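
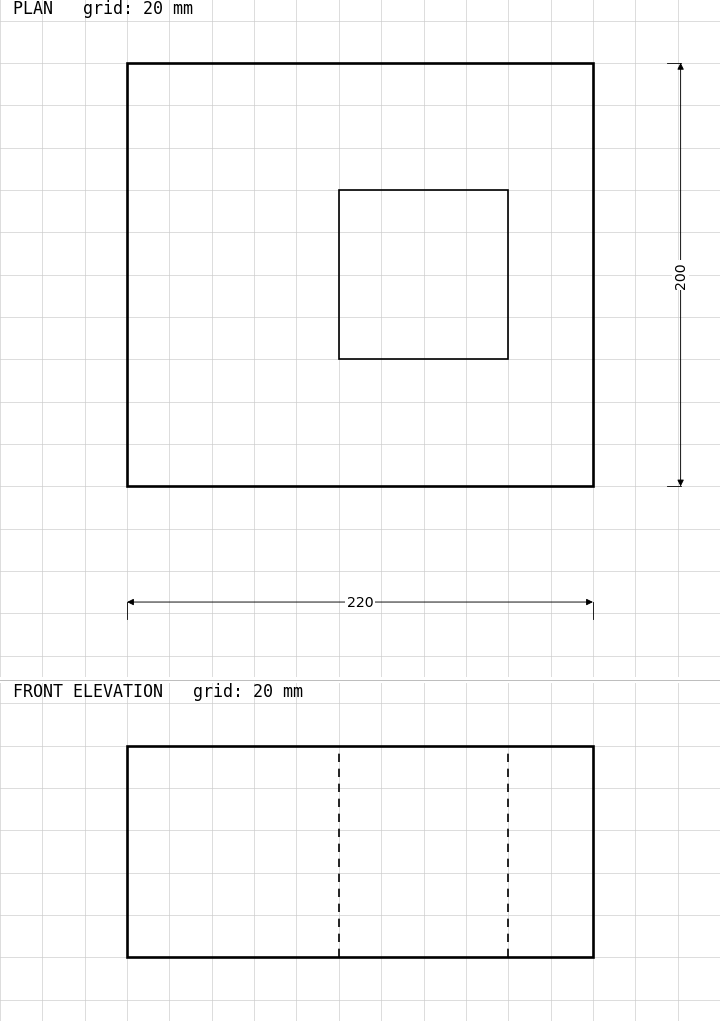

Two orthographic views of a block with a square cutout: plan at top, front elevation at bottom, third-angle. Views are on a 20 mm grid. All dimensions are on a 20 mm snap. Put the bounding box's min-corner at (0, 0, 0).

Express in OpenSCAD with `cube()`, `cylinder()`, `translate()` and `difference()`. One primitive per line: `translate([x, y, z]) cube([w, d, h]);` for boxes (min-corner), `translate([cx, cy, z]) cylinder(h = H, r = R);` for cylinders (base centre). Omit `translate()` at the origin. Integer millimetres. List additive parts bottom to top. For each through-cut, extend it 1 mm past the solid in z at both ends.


difference() {
  cube([220, 200, 100]);
  translate([100, 60, -1]) cube([80, 80, 102]);
}


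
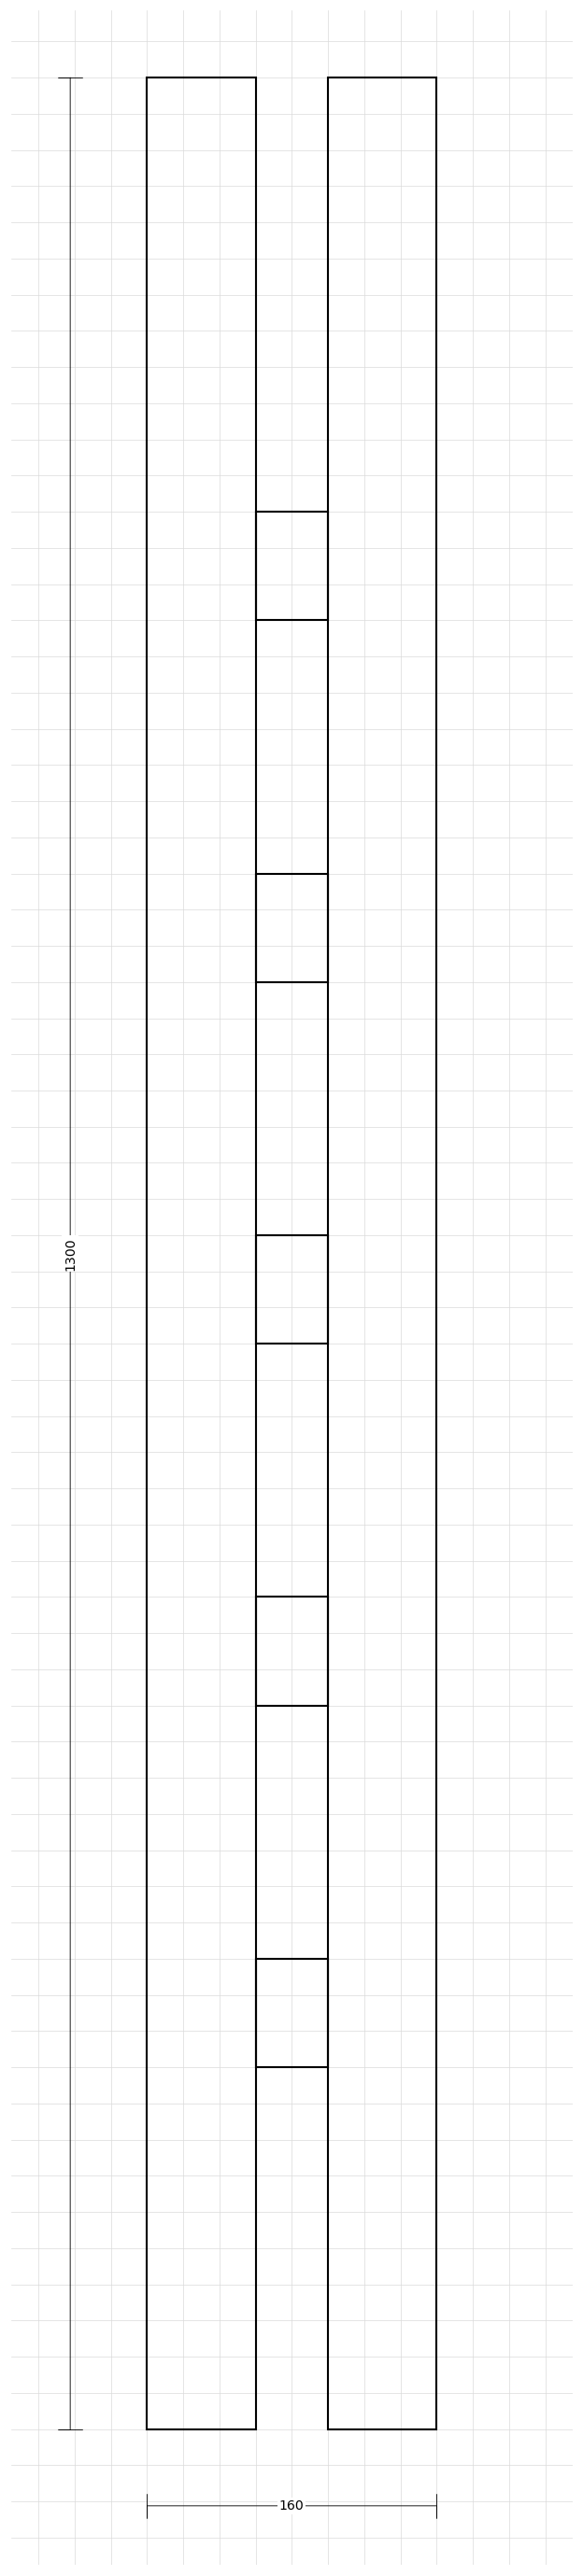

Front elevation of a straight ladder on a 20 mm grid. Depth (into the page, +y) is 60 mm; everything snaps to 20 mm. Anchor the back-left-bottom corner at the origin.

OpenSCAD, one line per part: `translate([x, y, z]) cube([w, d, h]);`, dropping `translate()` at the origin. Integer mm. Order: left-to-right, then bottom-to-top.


cube([60, 60, 1300]);
translate([60, 0, 200]) cube([40, 60, 60]);
translate([60, 0, 400]) cube([40, 60, 60]);
translate([60, 0, 600]) cube([40, 60, 60]);
translate([60, 0, 800]) cube([40, 60, 60]);
translate([60, 0, 1000]) cube([40, 60, 60]);
translate([100, 0, 0]) cube([60, 60, 1300]);


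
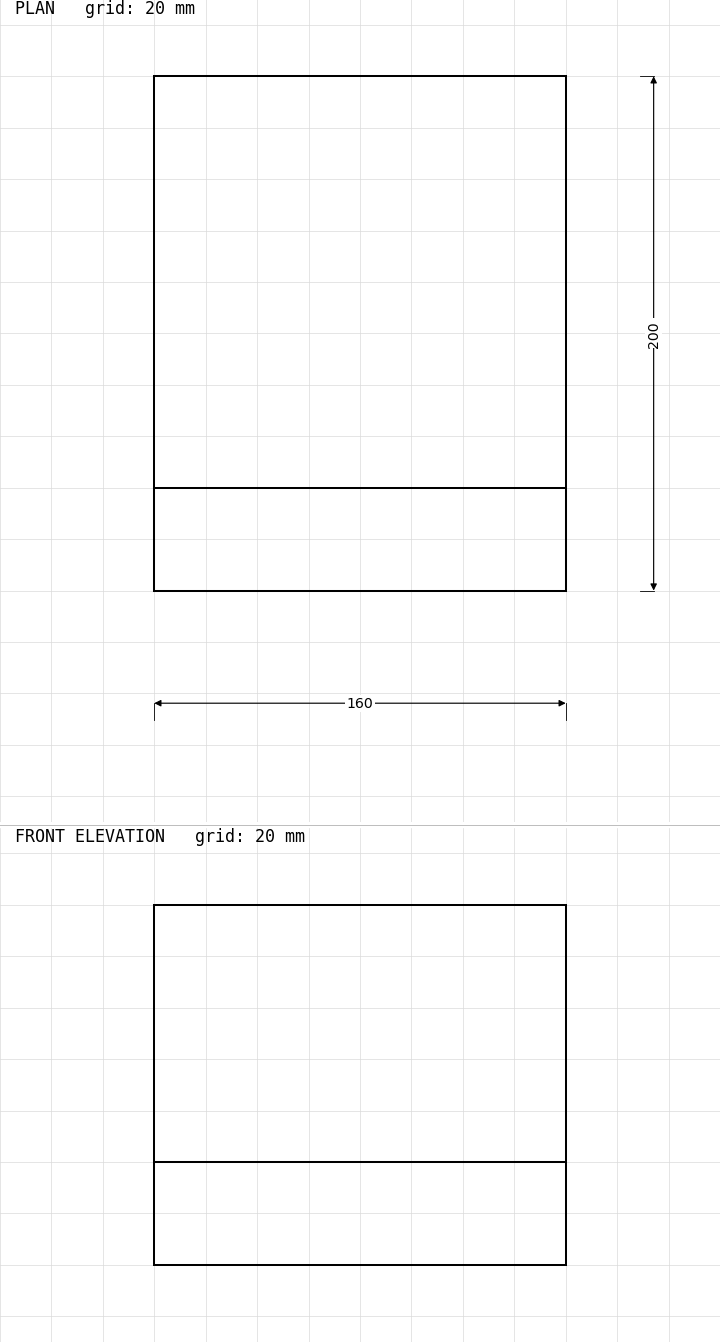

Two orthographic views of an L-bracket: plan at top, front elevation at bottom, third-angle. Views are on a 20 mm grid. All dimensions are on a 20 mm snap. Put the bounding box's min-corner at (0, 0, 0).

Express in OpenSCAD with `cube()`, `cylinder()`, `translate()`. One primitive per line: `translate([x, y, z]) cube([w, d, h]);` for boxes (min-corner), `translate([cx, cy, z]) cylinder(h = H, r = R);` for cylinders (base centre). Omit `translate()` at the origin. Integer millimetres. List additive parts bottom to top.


cube([160, 200, 40]);
translate([0, 0, 40]) cube([160, 40, 100]);


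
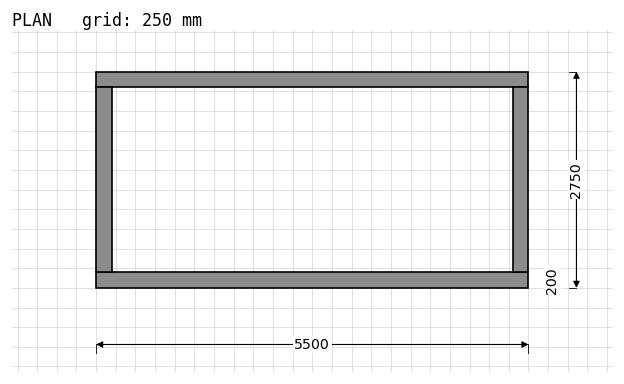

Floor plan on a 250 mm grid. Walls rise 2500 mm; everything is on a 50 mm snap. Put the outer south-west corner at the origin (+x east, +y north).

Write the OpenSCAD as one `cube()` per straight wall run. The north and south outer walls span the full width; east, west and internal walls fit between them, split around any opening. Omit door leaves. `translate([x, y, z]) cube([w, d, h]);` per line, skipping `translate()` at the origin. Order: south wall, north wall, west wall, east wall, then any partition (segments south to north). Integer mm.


cube([5500, 200, 2500]);
translate([0, 2550, 0]) cube([5500, 200, 2500]);
translate([0, 200, 0]) cube([200, 2350, 2500]);
translate([5300, 200, 0]) cube([200, 2350, 2500]);


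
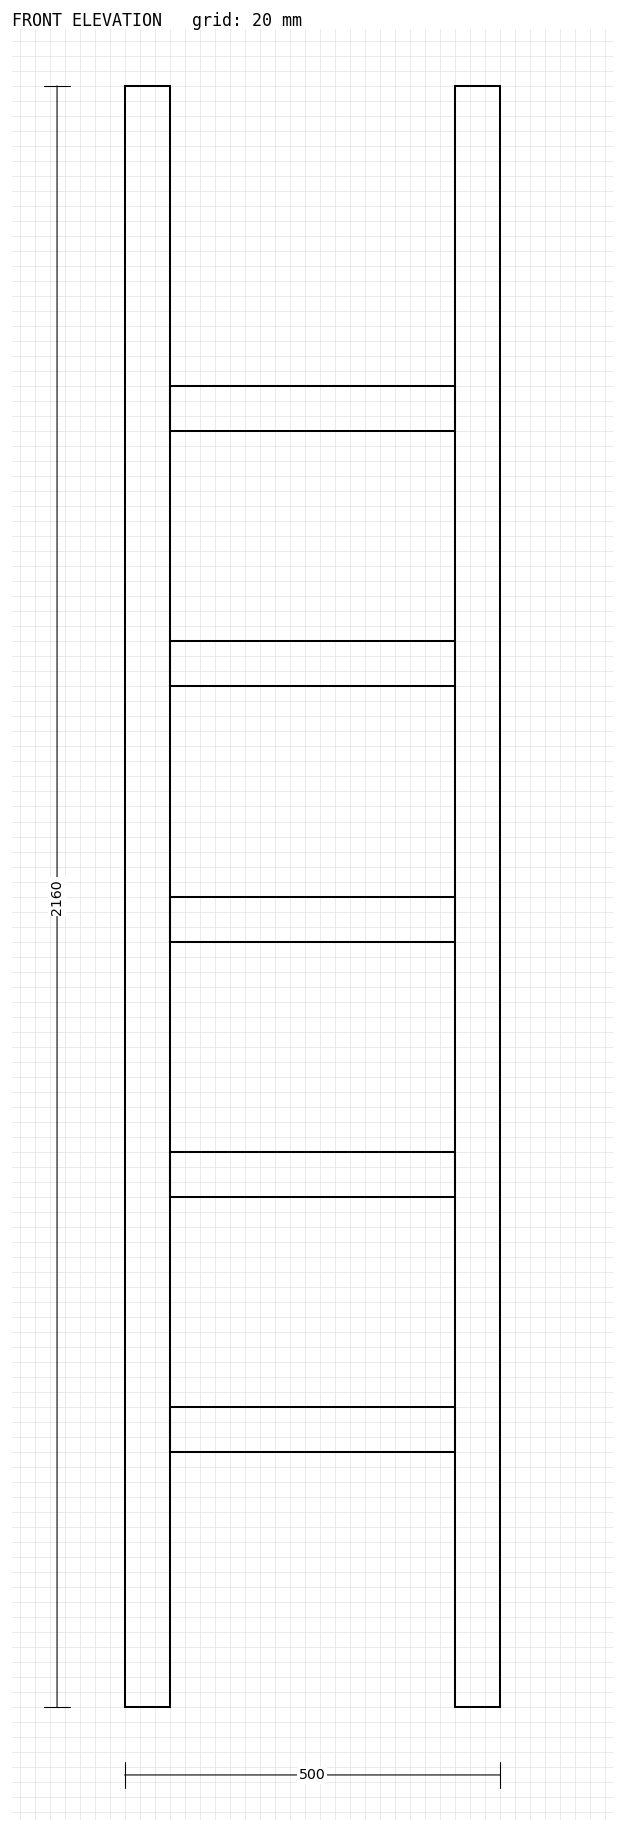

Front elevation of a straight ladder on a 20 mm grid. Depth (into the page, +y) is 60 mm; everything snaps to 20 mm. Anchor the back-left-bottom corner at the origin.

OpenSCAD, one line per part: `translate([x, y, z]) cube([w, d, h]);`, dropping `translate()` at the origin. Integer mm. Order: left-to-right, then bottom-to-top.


cube([60, 60, 2160]);
translate([60, 0, 340]) cube([380, 60, 60]);
translate([60, 0, 680]) cube([380, 60, 60]);
translate([60, 0, 1020]) cube([380, 60, 60]);
translate([60, 0, 1360]) cube([380, 60, 60]);
translate([60, 0, 1700]) cube([380, 60, 60]);
translate([440, 0, 0]) cube([60, 60, 2160]);


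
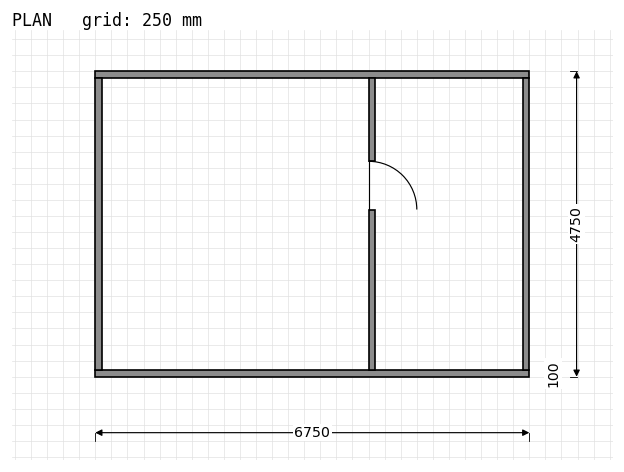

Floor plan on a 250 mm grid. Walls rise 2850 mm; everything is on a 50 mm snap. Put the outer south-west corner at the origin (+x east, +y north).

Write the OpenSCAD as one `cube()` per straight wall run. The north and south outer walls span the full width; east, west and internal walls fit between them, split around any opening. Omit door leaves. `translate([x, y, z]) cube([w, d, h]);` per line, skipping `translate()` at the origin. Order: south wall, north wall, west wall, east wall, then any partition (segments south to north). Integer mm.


cube([6750, 100, 2850]);
translate([0, 4650, 0]) cube([6750, 100, 2850]);
translate([0, 100, 0]) cube([100, 4550, 2850]);
translate([6650, 100, 0]) cube([100, 4550, 2850]);
translate([4250, 100, 0]) cube([100, 2500, 2850]);
translate([4250, 3350, 0]) cube([100, 1300, 2850]);


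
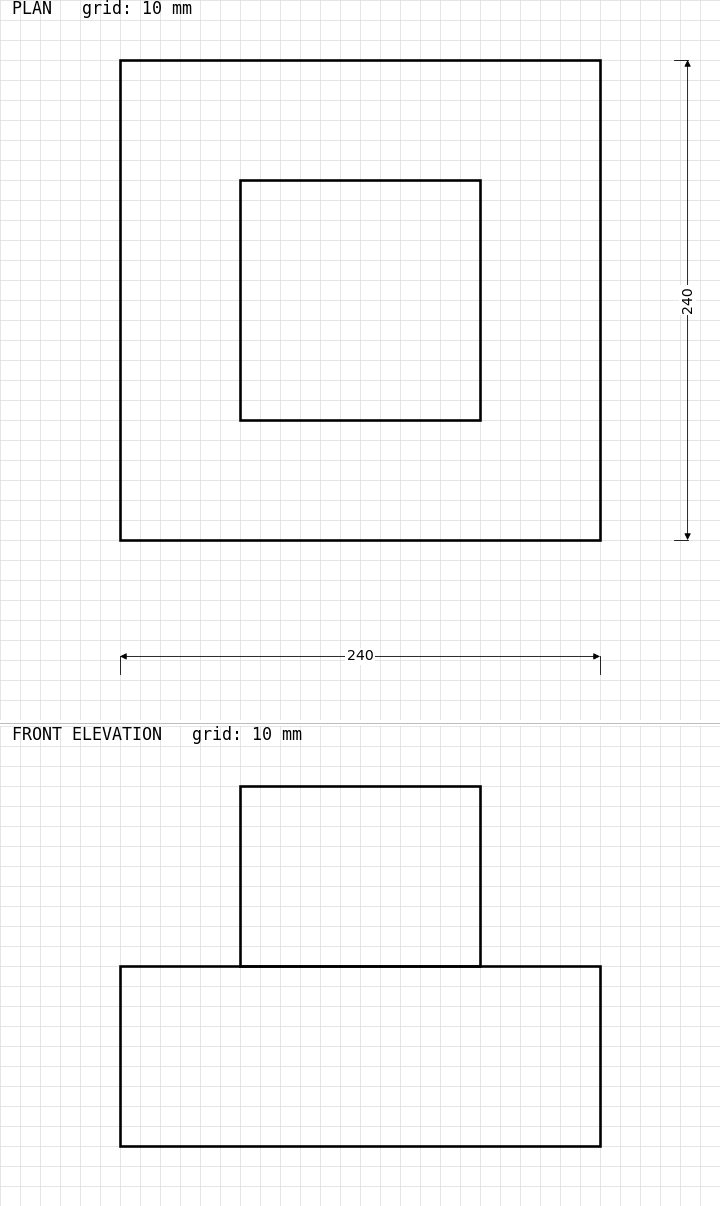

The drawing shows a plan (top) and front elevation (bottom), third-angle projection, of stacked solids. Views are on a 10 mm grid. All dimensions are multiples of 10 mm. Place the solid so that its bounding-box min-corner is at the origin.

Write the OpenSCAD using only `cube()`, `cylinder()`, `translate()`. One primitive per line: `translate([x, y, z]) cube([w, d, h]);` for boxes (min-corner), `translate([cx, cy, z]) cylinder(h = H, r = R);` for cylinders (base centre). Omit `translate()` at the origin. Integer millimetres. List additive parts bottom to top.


cube([240, 240, 90]);
translate([60, 60, 90]) cube([120, 120, 90]);


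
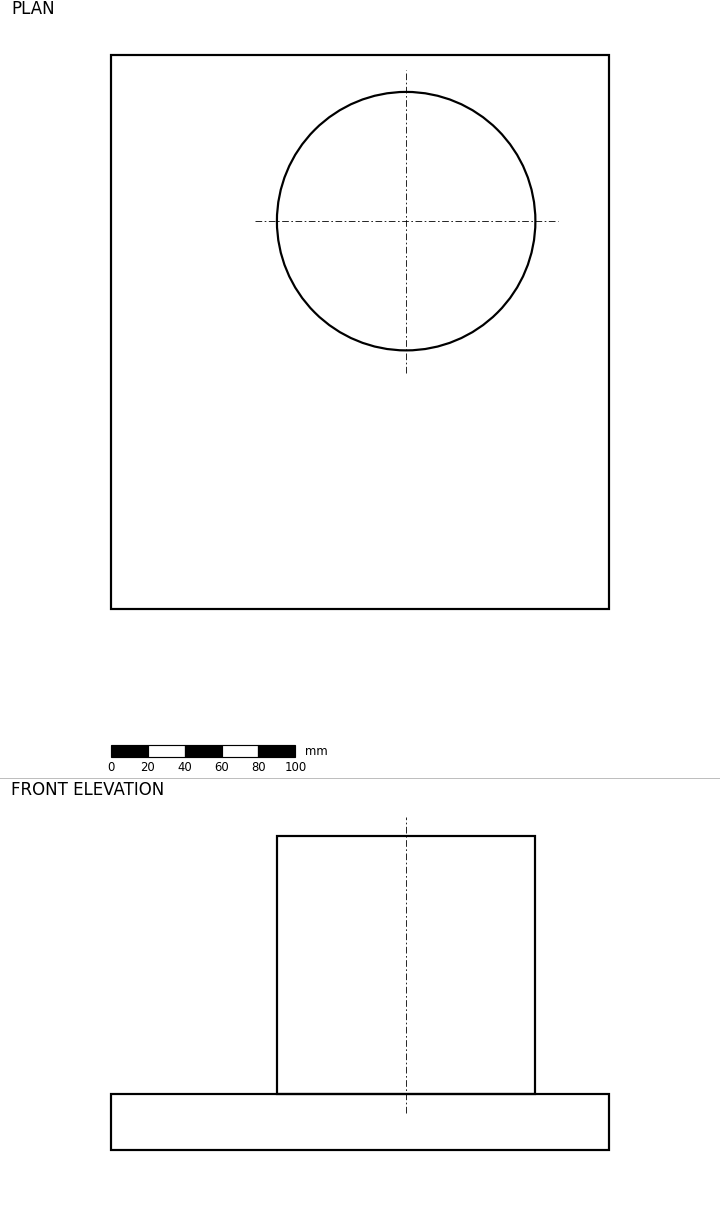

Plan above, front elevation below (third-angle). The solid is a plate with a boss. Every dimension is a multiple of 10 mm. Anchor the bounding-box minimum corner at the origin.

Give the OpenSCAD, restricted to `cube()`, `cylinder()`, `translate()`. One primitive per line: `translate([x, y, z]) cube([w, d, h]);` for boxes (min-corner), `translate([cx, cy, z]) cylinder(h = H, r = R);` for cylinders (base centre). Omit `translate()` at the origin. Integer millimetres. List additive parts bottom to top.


cube([270, 300, 30]);
translate([160, 210, 30]) cylinder(h = 140, r = 70);


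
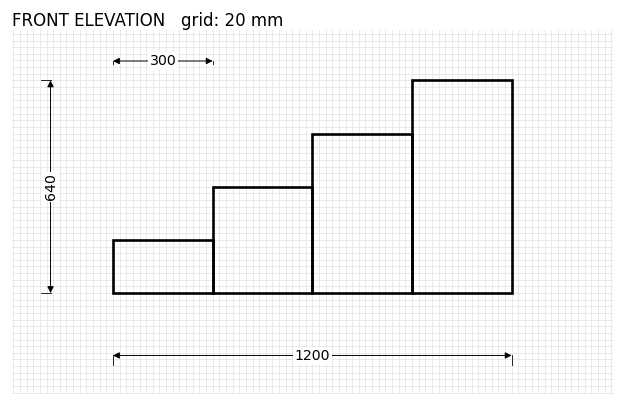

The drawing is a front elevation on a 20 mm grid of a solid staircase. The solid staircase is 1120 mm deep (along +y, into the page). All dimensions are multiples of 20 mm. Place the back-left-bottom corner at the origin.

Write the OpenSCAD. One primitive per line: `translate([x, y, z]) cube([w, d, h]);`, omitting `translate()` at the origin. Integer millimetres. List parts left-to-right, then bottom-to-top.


cube([300, 1120, 160]);
translate([300, 0, 0]) cube([300, 1120, 320]);
translate([600, 0, 0]) cube([300, 1120, 480]);
translate([900, 0, 0]) cube([300, 1120, 640]);


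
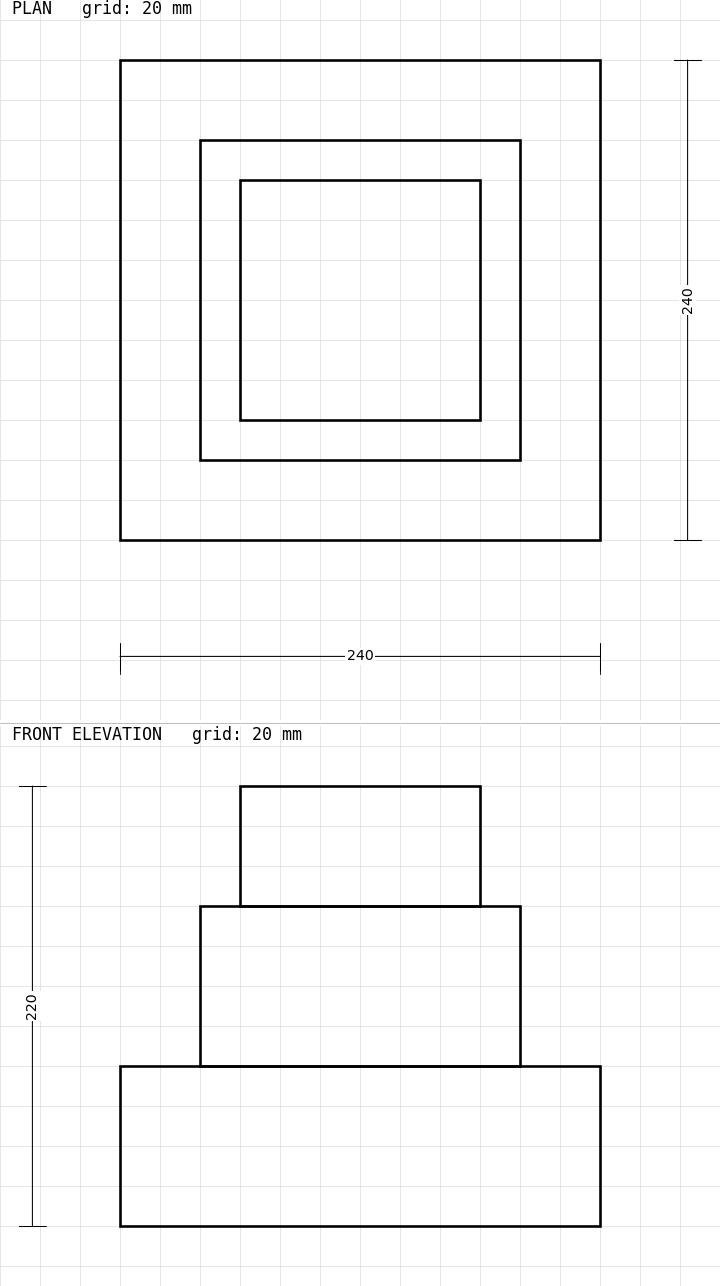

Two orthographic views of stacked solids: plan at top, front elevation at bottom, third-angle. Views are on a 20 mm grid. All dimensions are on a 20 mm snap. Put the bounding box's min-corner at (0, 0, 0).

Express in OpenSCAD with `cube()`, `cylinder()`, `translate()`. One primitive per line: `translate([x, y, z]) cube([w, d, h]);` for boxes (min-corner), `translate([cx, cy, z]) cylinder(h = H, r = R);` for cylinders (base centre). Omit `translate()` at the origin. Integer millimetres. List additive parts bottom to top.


cube([240, 240, 80]);
translate([40, 40, 80]) cube([160, 160, 80]);
translate([60, 60, 160]) cube([120, 120, 60]);


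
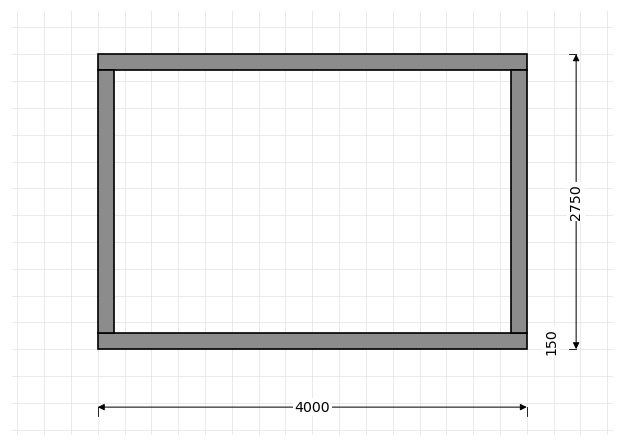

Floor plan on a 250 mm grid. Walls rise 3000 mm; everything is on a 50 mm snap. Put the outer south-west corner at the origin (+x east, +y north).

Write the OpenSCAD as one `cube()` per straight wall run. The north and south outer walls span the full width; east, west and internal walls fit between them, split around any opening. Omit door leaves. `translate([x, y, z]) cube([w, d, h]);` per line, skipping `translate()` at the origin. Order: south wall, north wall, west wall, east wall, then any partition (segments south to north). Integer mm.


cube([4000, 150, 3000]);
translate([0, 2600, 0]) cube([4000, 150, 3000]);
translate([0, 150, 0]) cube([150, 2450, 3000]);
translate([3850, 150, 0]) cube([150, 2450, 3000]);


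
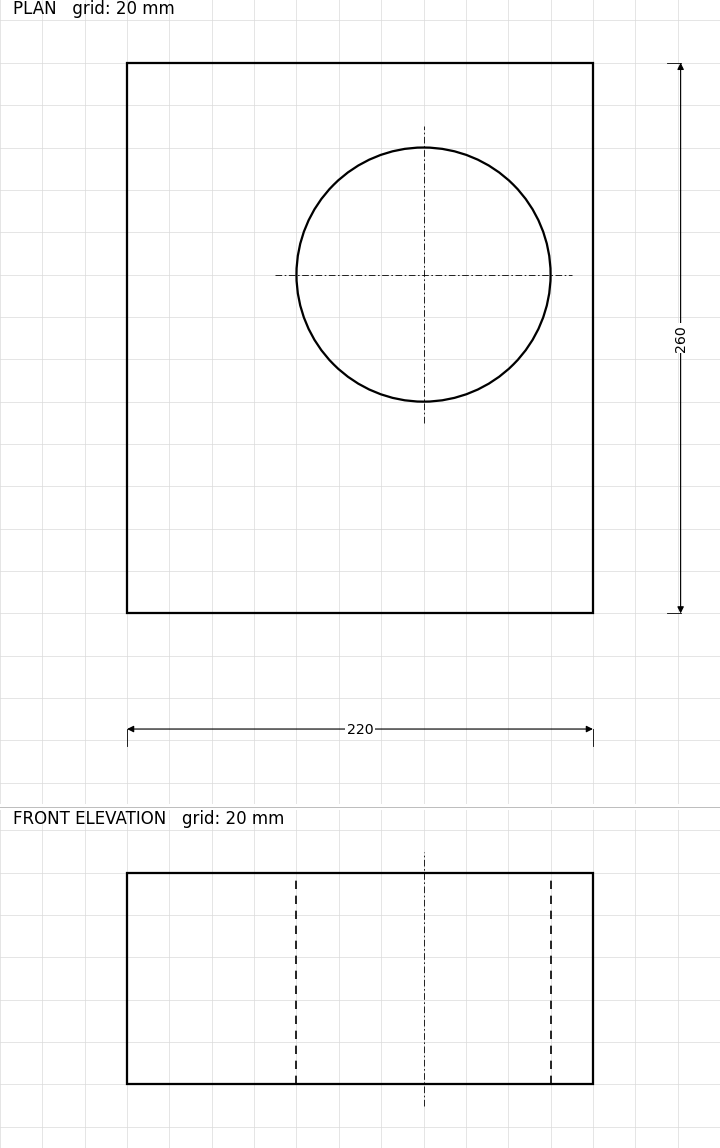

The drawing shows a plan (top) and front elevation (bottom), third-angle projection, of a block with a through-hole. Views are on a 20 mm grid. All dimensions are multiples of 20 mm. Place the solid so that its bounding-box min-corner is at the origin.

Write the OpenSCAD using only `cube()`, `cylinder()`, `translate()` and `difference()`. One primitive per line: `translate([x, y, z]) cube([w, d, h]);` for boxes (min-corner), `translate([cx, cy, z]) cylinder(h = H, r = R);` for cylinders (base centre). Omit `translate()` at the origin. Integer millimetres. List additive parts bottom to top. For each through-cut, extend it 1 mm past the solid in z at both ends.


difference() {
  cube([220, 260, 100]);
  translate([140, 160, -1]) cylinder(h = 102, r = 60);
}


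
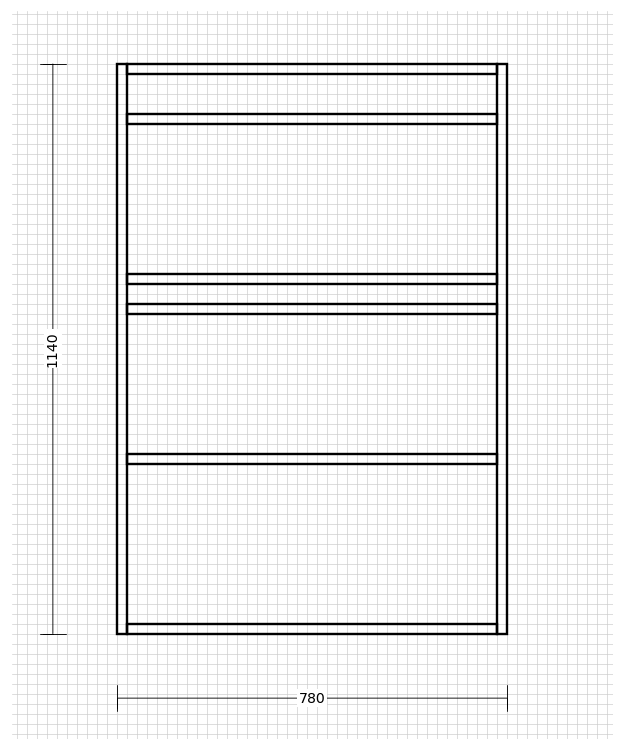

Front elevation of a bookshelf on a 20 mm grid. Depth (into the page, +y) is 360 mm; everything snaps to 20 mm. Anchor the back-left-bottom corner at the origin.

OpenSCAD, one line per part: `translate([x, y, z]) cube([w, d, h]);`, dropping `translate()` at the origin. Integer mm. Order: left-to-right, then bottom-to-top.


cube([20, 360, 1140]);
translate([20, 0, 0]) cube([740, 360, 20]);
translate([20, 0, 340]) cube([740, 360, 20]);
translate([20, 0, 640]) cube([740, 360, 20]);
translate([20, 0, 700]) cube([740, 360, 20]);
translate([20, 0, 1020]) cube([740, 360, 20]);
translate([20, 0, 1120]) cube([740, 360, 20]);
translate([760, 0, 0]) cube([20, 360, 1140]);


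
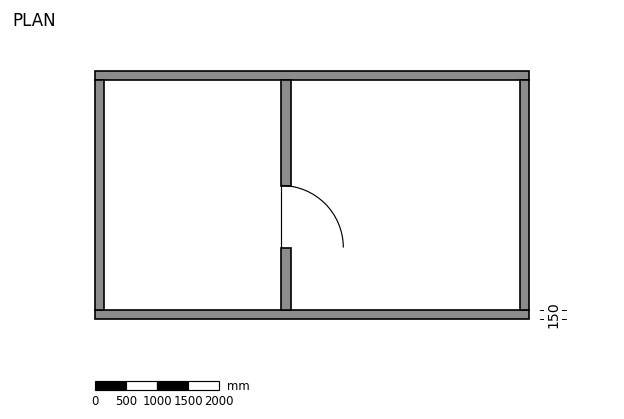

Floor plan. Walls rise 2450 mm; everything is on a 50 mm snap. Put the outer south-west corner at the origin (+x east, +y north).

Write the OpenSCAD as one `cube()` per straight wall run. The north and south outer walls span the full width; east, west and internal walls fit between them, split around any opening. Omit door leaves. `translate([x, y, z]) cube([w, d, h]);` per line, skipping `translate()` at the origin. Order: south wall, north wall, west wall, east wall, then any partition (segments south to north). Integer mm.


cube([7000, 150, 2450]);
translate([0, 3850, 0]) cube([7000, 150, 2450]);
translate([0, 150, 0]) cube([150, 3700, 2450]);
translate([6850, 150, 0]) cube([150, 3700, 2450]);
translate([3000, 150, 0]) cube([150, 1000, 2450]);
translate([3000, 2150, 0]) cube([150, 1700, 2450]);


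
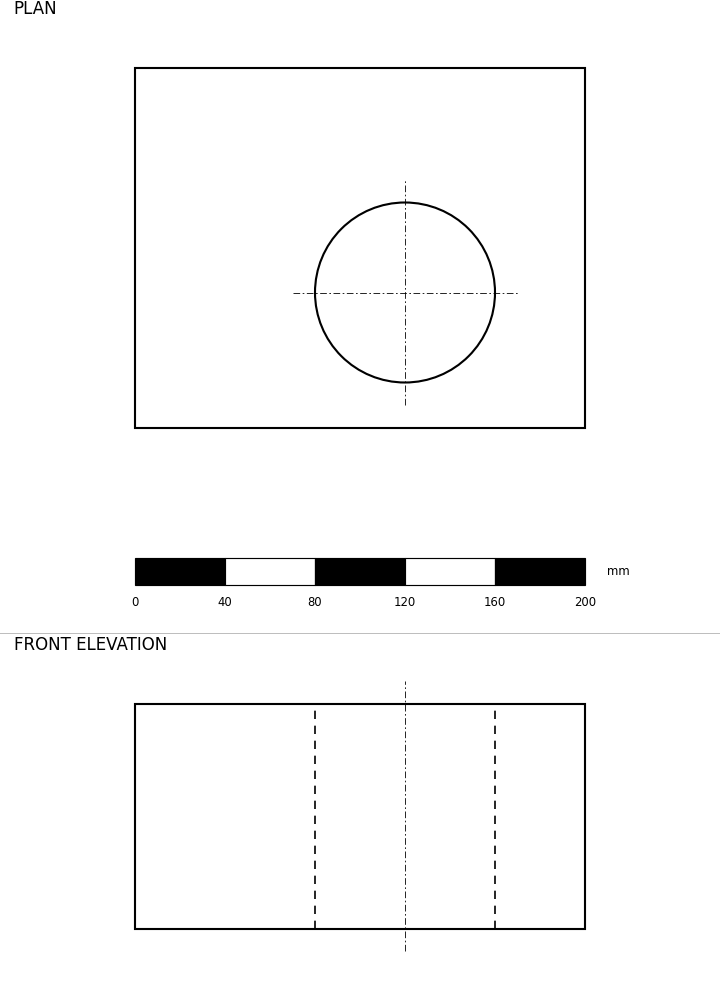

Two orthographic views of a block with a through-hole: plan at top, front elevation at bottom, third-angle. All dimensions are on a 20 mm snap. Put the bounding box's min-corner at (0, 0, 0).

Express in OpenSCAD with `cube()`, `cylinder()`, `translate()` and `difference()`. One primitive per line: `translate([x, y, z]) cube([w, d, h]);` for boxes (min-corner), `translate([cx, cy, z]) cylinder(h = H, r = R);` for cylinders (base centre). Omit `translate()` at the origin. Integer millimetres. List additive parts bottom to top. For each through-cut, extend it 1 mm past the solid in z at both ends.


difference() {
  cube([200, 160, 100]);
  translate([120, 60, -1]) cylinder(h = 102, r = 40);
}


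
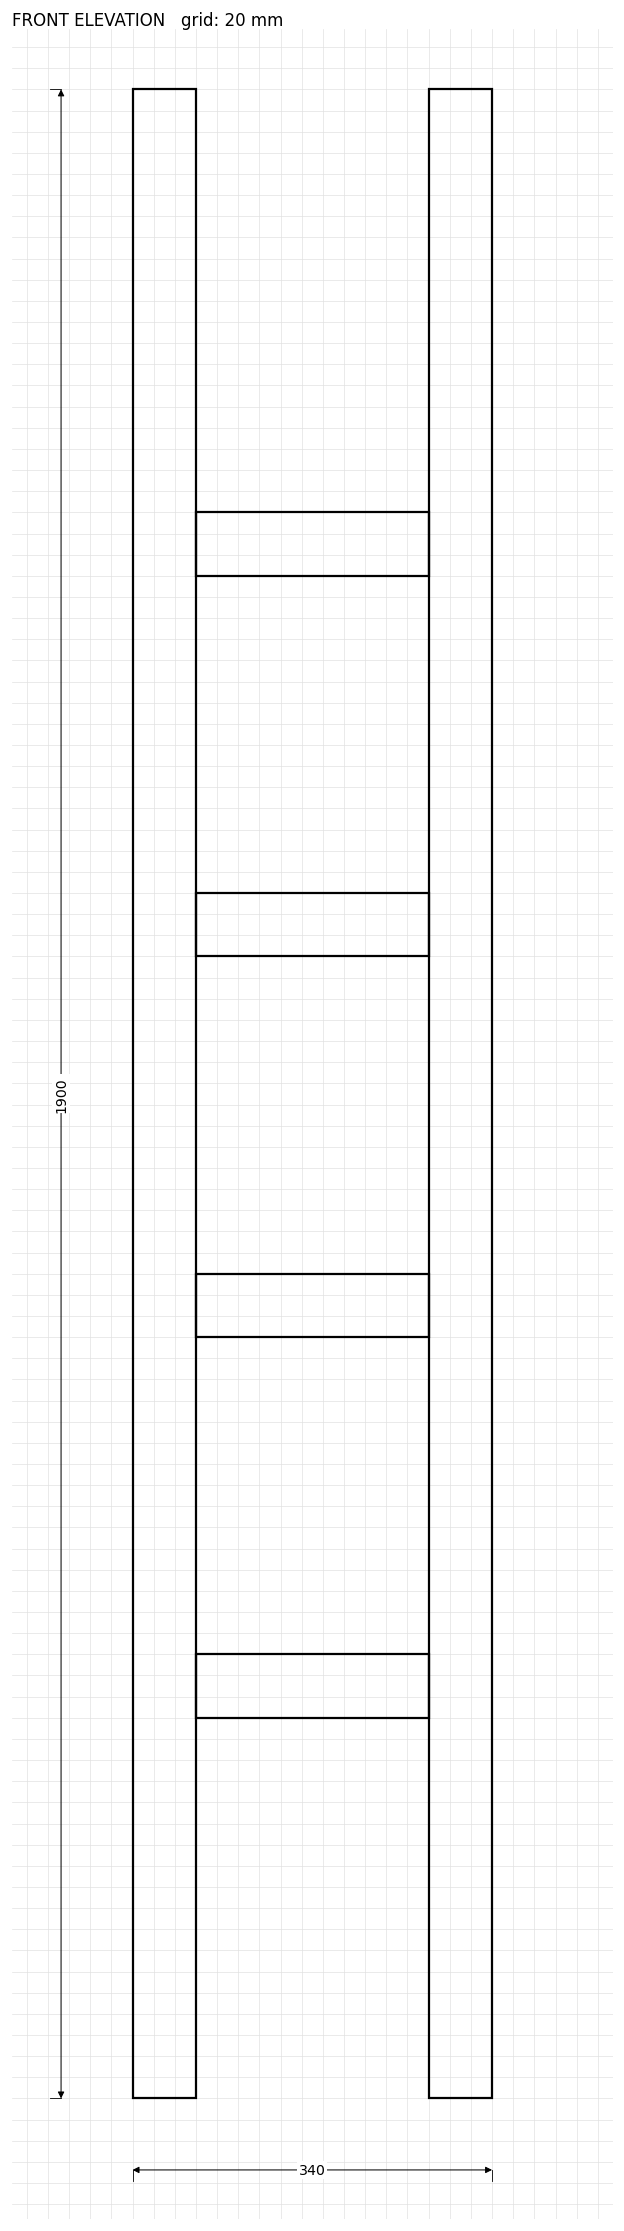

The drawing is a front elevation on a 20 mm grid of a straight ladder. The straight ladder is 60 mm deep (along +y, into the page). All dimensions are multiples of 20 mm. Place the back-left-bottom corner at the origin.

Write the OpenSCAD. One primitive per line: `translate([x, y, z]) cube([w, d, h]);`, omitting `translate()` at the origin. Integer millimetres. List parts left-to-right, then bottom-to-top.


cube([60, 60, 1900]);
translate([60, 0, 360]) cube([220, 60, 60]);
translate([60, 0, 720]) cube([220, 60, 60]);
translate([60, 0, 1080]) cube([220, 60, 60]);
translate([60, 0, 1440]) cube([220, 60, 60]);
translate([280, 0, 0]) cube([60, 60, 1900]);


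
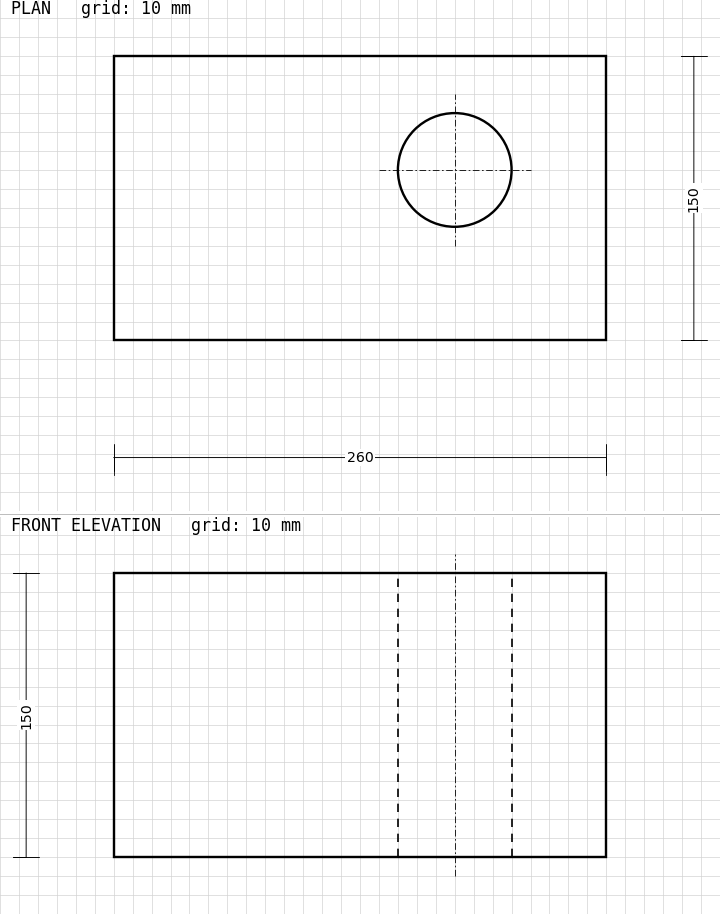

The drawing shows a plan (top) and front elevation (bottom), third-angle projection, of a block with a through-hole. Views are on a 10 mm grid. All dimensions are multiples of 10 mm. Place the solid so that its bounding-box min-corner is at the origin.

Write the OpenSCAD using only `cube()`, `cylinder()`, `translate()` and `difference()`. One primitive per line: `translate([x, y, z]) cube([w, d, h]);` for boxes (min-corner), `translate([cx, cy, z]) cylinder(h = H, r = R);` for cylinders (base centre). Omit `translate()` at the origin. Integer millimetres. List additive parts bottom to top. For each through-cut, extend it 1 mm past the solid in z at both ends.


difference() {
  cube([260, 150, 150]);
  translate([180, 90, -1]) cylinder(h = 152, r = 30);
}


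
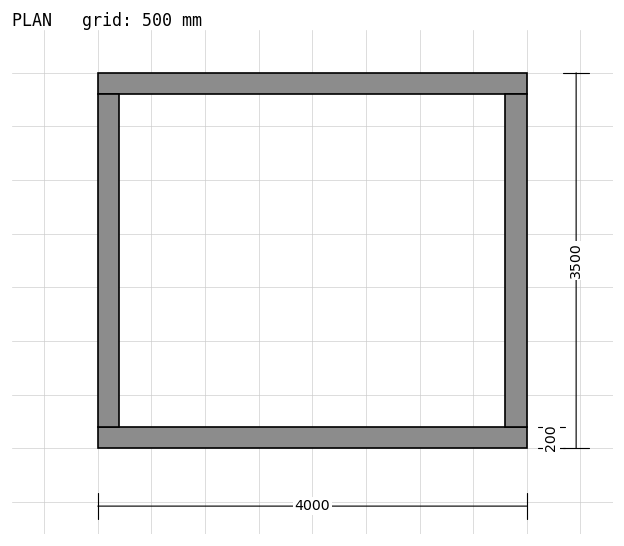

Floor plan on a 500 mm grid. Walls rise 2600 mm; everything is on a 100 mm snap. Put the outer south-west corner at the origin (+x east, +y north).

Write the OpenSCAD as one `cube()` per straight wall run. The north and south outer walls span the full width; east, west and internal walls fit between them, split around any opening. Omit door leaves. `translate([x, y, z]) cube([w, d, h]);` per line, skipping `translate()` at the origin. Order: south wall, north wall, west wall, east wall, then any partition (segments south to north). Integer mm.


cube([4000, 200, 2600]);
translate([0, 3300, 0]) cube([4000, 200, 2600]);
translate([0, 200, 0]) cube([200, 3100, 2600]);
translate([3800, 200, 0]) cube([200, 3100, 2600]);


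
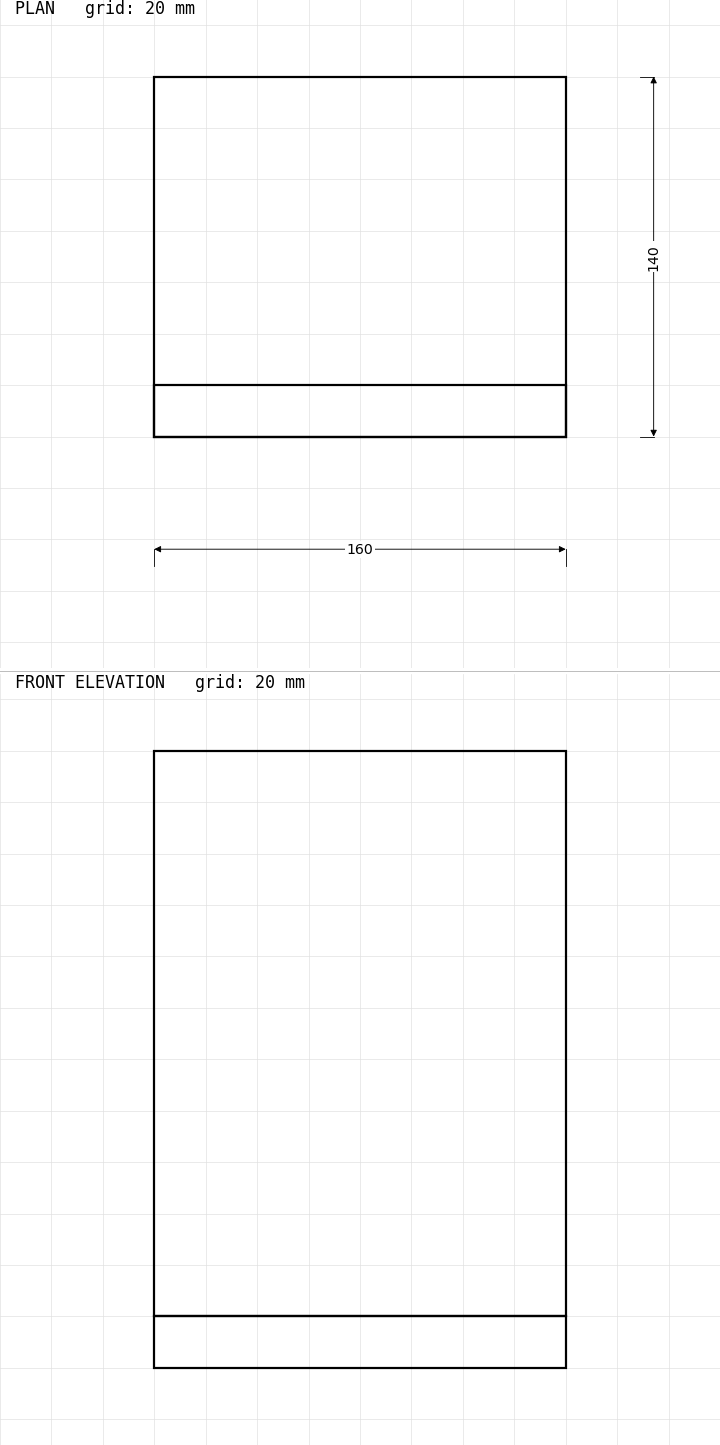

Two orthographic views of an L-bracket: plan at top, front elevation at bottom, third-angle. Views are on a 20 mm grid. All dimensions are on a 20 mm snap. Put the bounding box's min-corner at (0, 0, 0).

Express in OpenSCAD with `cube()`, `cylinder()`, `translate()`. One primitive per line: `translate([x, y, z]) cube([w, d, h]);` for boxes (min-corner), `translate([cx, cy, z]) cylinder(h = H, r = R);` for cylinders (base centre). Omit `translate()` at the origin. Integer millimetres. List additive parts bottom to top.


cube([160, 140, 20]);
translate([0, 0, 20]) cube([160, 20, 220]);


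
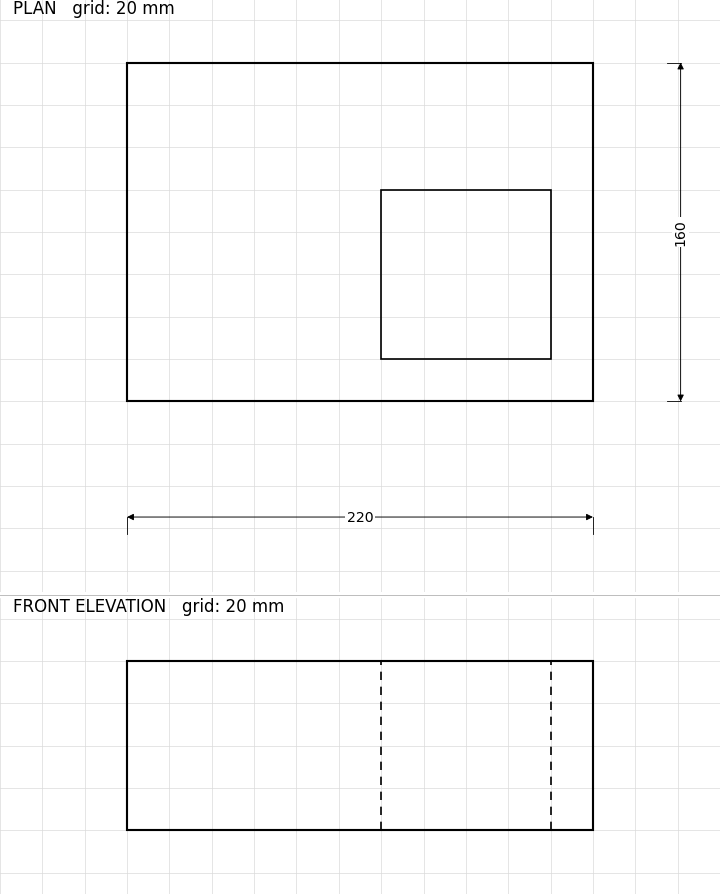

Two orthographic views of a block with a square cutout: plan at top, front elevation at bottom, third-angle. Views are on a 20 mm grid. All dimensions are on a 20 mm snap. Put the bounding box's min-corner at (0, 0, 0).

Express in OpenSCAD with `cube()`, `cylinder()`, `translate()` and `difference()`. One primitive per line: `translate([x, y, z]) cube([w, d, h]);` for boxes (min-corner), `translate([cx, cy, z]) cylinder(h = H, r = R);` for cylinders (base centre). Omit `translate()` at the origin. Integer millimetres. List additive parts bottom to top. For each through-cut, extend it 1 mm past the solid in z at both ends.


difference() {
  cube([220, 160, 80]);
  translate([120, 20, -1]) cube([80, 80, 82]);
}


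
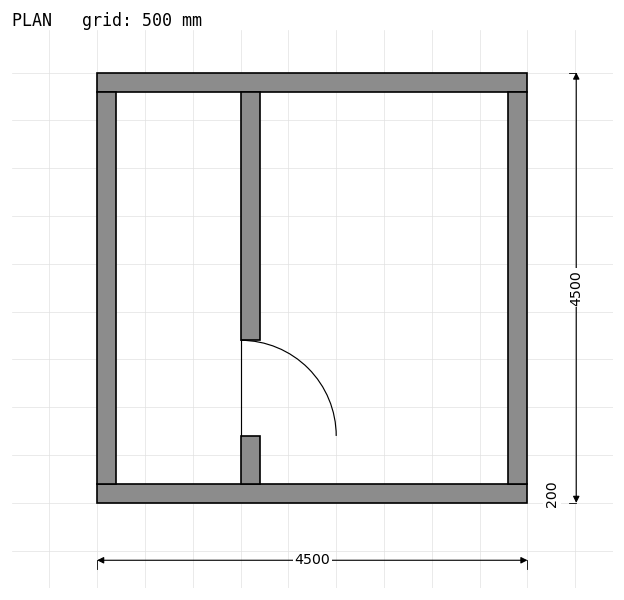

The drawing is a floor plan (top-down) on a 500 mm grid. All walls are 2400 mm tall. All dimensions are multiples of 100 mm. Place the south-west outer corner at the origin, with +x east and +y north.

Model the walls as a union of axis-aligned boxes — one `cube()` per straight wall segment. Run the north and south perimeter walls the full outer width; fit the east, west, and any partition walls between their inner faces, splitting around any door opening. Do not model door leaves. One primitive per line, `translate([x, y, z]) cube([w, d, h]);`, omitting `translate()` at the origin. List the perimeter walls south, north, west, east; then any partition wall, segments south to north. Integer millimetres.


cube([4500, 200, 2400]);
translate([0, 4300, 0]) cube([4500, 200, 2400]);
translate([0, 200, 0]) cube([200, 4100, 2400]);
translate([4300, 200, 0]) cube([200, 4100, 2400]);
translate([1500, 200, 0]) cube([200, 500, 2400]);
translate([1500, 1700, 0]) cube([200, 2600, 2400]);


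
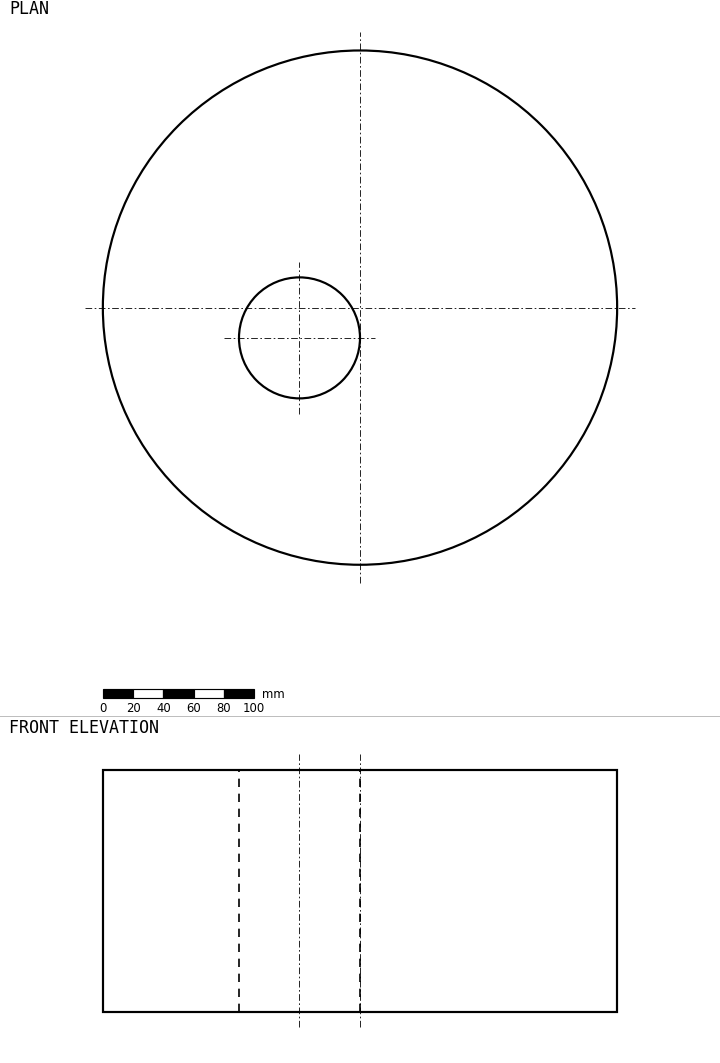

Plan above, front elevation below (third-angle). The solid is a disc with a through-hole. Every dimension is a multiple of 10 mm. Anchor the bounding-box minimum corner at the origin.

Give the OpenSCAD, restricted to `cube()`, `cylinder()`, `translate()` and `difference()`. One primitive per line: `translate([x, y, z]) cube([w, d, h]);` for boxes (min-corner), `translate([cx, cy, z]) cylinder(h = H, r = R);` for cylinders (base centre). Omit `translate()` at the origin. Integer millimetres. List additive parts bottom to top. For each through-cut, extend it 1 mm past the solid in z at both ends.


difference() {
  translate([170, 170, 0]) cylinder(h = 160, r = 170);
  translate([130, 150, -1]) cylinder(h = 162, r = 40);
}


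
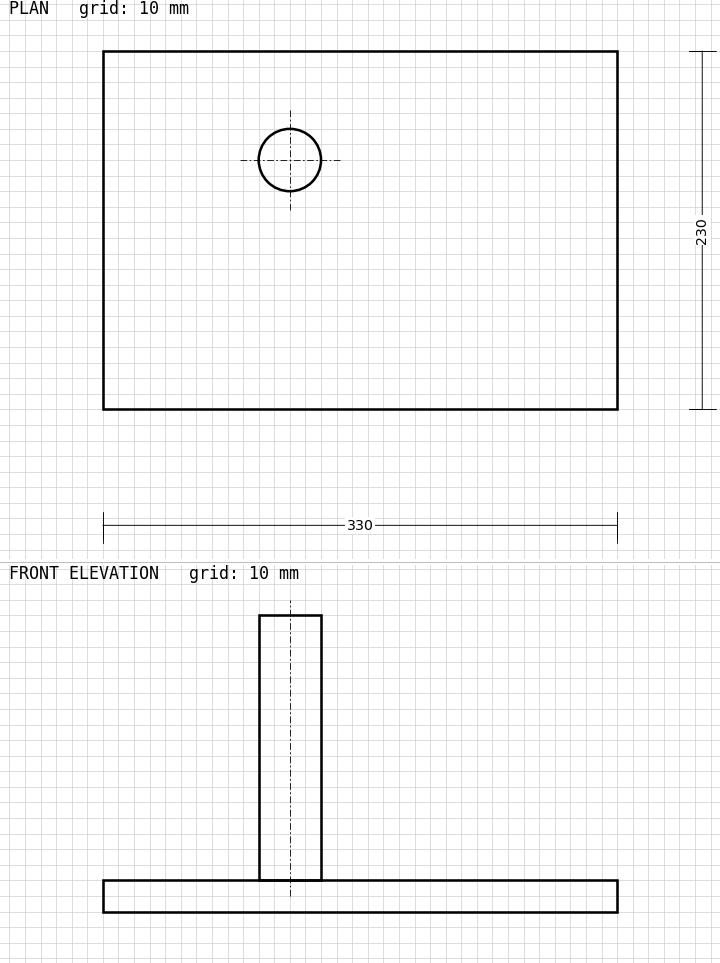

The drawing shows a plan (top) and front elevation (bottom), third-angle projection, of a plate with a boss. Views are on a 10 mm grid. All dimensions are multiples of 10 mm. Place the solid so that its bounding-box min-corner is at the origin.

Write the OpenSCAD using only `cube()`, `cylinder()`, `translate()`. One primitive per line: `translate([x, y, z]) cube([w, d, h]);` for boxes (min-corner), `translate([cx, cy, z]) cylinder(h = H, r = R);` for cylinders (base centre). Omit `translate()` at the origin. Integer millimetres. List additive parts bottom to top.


cube([330, 230, 20]);
translate([120, 160, 20]) cylinder(h = 170, r = 20);


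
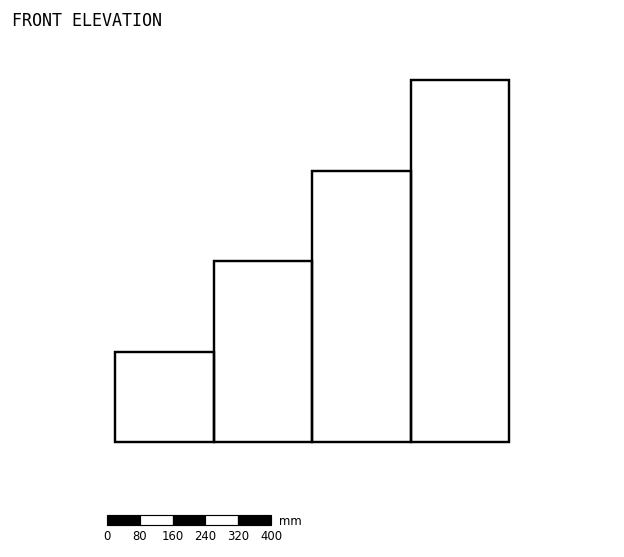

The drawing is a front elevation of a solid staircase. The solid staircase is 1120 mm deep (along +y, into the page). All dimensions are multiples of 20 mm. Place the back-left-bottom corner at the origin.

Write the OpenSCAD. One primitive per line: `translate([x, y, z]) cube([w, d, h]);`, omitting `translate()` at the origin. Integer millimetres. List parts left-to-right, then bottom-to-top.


cube([240, 1120, 220]);
translate([240, 0, 0]) cube([240, 1120, 440]);
translate([480, 0, 0]) cube([240, 1120, 660]);
translate([720, 0, 0]) cube([240, 1120, 880]);


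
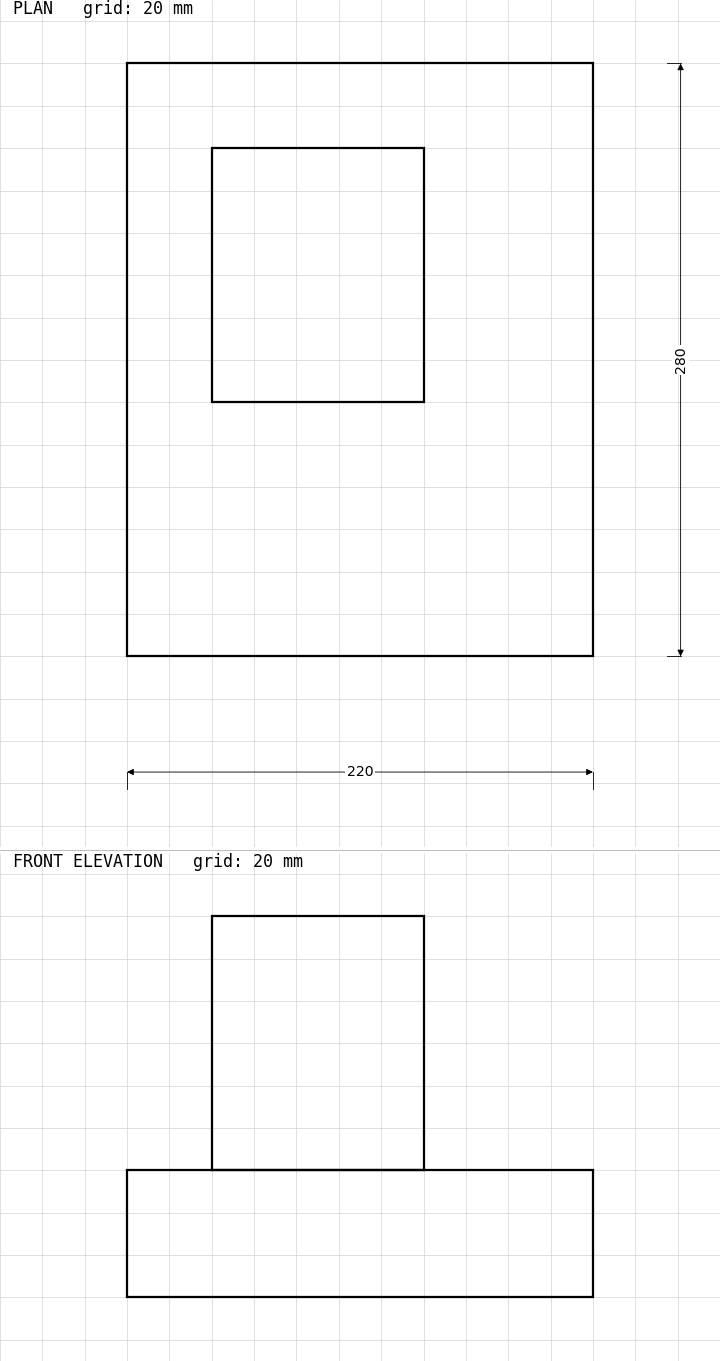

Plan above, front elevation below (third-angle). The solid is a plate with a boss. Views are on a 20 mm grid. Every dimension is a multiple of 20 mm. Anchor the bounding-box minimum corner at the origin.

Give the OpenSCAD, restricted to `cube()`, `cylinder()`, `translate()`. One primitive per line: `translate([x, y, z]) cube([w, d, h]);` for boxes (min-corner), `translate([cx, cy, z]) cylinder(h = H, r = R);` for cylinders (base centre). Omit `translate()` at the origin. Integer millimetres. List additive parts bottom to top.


cube([220, 280, 60]);
translate([40, 120, 60]) cube([100, 120, 120]);


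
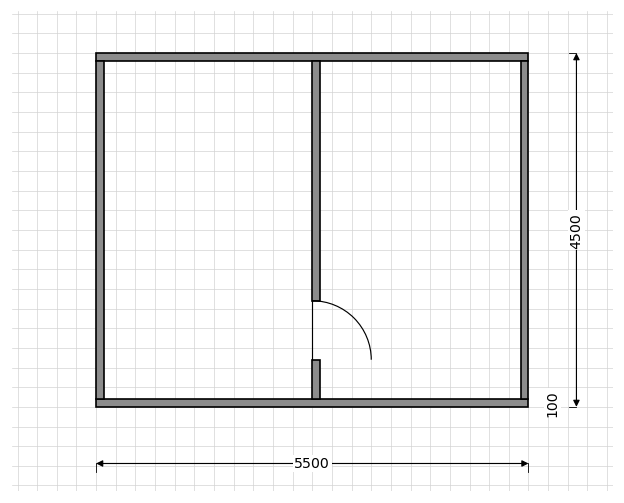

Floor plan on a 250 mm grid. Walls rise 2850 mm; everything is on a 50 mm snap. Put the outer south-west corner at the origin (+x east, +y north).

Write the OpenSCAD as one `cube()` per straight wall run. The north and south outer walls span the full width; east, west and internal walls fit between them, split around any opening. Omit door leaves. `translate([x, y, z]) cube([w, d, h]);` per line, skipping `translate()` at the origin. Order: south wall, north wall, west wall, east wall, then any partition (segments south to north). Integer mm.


cube([5500, 100, 2850]);
translate([0, 4400, 0]) cube([5500, 100, 2850]);
translate([0, 100, 0]) cube([100, 4300, 2850]);
translate([5400, 100, 0]) cube([100, 4300, 2850]);
translate([2750, 100, 0]) cube([100, 500, 2850]);
translate([2750, 1350, 0]) cube([100, 3050, 2850]);


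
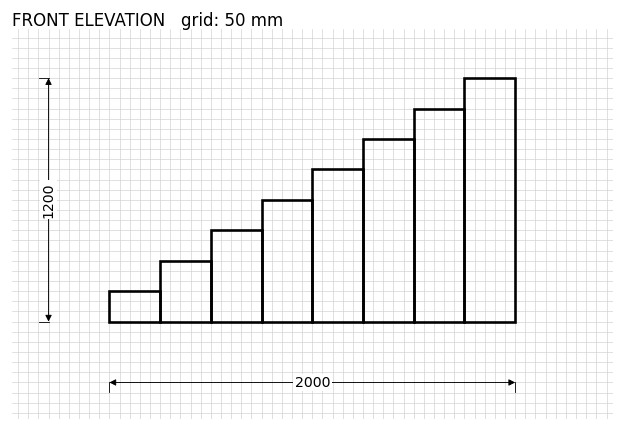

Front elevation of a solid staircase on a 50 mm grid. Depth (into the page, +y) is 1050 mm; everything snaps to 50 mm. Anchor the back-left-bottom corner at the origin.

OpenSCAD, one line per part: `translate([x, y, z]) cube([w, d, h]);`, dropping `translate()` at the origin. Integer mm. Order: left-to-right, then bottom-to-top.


cube([250, 1050, 150]);
translate([250, 0, 0]) cube([250, 1050, 300]);
translate([500, 0, 0]) cube([250, 1050, 450]);
translate([750, 0, 0]) cube([250, 1050, 600]);
translate([1000, 0, 0]) cube([250, 1050, 750]);
translate([1250, 0, 0]) cube([250, 1050, 900]);
translate([1500, 0, 0]) cube([250, 1050, 1050]);
translate([1750, 0, 0]) cube([250, 1050, 1200]);


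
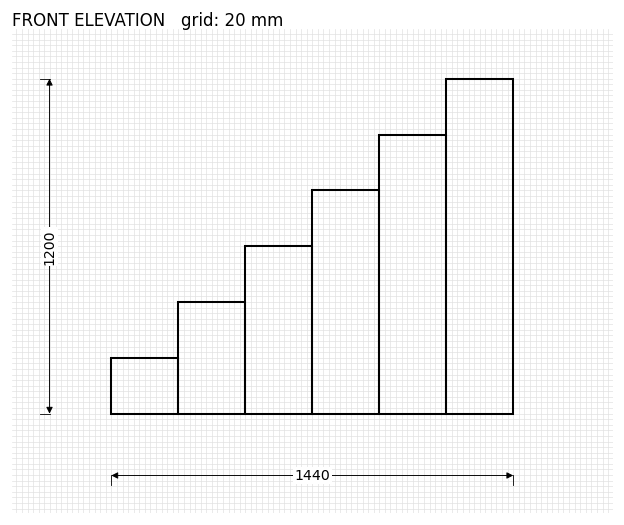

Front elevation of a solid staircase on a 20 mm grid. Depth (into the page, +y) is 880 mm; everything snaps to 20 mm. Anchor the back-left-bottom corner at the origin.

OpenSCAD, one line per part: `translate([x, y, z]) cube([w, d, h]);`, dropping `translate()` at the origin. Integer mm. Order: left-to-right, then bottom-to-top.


cube([240, 880, 200]);
translate([240, 0, 0]) cube([240, 880, 400]);
translate([480, 0, 0]) cube([240, 880, 600]);
translate([720, 0, 0]) cube([240, 880, 800]);
translate([960, 0, 0]) cube([240, 880, 1000]);
translate([1200, 0, 0]) cube([240, 880, 1200]);


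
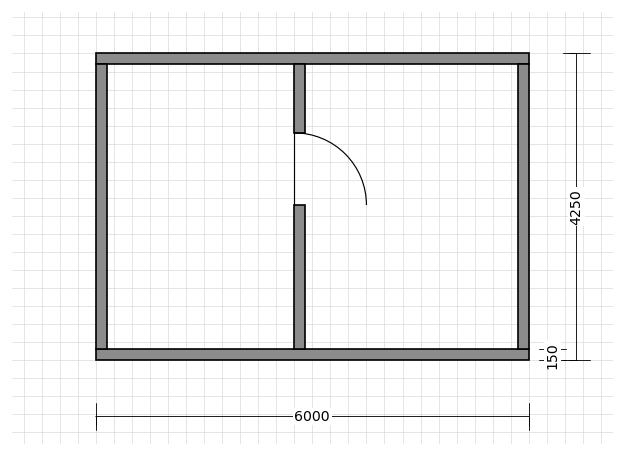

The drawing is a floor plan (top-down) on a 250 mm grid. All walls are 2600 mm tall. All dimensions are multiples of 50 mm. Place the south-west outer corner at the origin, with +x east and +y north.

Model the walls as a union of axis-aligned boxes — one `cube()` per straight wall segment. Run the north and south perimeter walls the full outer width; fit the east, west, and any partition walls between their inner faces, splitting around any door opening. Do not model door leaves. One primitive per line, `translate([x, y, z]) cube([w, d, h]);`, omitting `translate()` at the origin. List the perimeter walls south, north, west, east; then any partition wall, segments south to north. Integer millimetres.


cube([6000, 150, 2600]);
translate([0, 4100, 0]) cube([6000, 150, 2600]);
translate([0, 150, 0]) cube([150, 3950, 2600]);
translate([5850, 150, 0]) cube([150, 3950, 2600]);
translate([2750, 150, 0]) cube([150, 2000, 2600]);
translate([2750, 3150, 0]) cube([150, 950, 2600]);


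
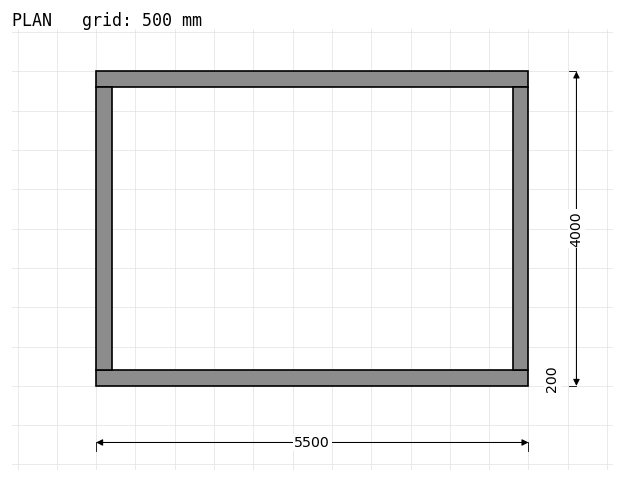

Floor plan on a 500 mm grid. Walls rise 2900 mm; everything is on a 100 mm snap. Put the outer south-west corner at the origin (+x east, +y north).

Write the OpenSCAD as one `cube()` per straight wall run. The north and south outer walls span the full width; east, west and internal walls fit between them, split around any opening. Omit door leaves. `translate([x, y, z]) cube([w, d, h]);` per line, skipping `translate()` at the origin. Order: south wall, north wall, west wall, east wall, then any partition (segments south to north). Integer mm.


cube([5500, 200, 2900]);
translate([0, 3800, 0]) cube([5500, 200, 2900]);
translate([0, 200, 0]) cube([200, 3600, 2900]);
translate([5300, 200, 0]) cube([200, 3600, 2900]);


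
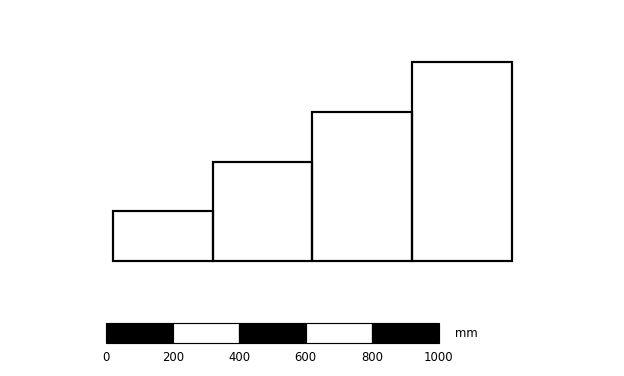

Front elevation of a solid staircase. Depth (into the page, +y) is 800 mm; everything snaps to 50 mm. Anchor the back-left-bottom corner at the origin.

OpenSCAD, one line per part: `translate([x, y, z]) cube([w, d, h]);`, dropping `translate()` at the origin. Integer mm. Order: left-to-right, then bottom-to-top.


cube([300, 800, 150]);
translate([300, 0, 0]) cube([300, 800, 300]);
translate([600, 0, 0]) cube([300, 800, 450]);
translate([900, 0, 0]) cube([300, 800, 600]);


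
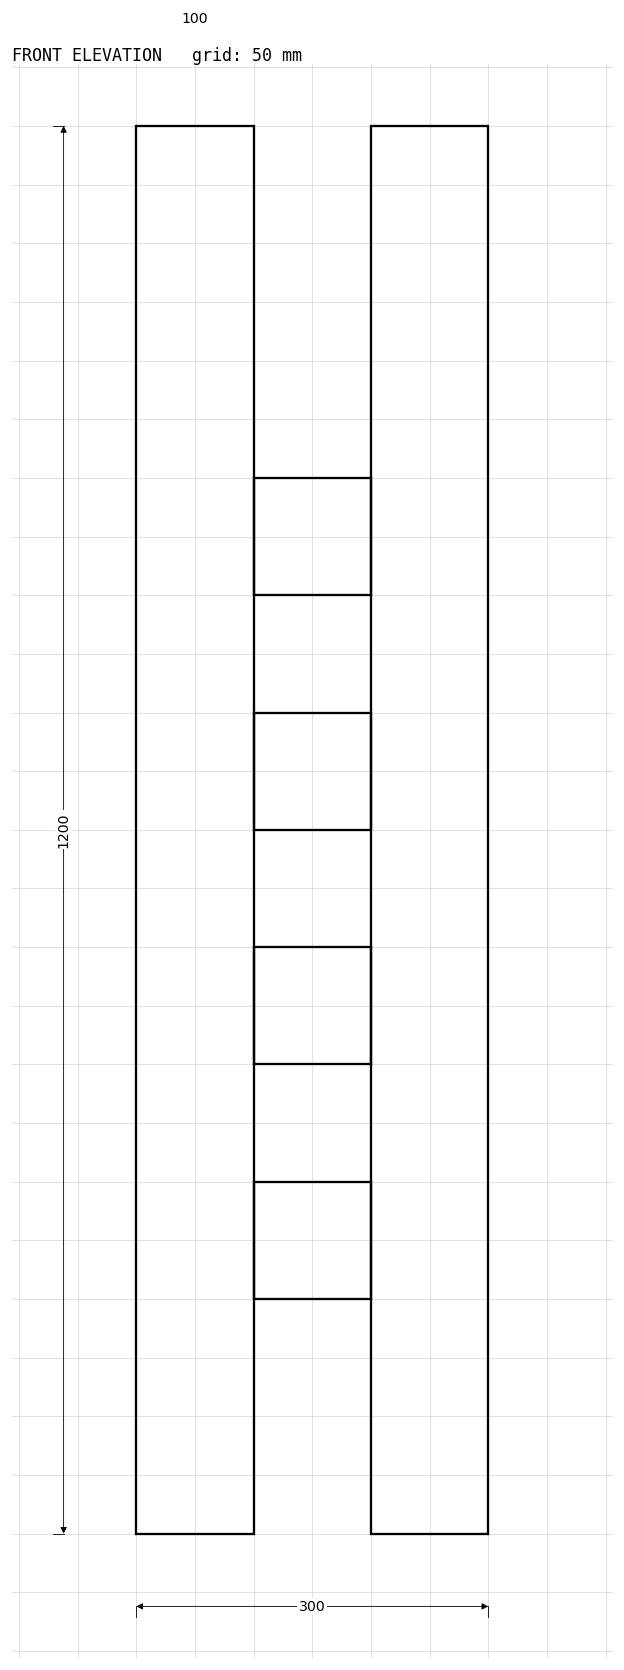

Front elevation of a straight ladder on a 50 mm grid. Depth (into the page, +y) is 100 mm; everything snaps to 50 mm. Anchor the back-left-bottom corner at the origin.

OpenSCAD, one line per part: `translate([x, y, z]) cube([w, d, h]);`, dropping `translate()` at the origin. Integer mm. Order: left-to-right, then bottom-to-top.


cube([100, 100, 1200]);
translate([100, 0, 200]) cube([100, 100, 100]);
translate([100, 0, 400]) cube([100, 100, 100]);
translate([100, 0, 600]) cube([100, 100, 100]);
translate([100, 0, 800]) cube([100, 100, 100]);
translate([200, 0, 0]) cube([100, 100, 1200]);


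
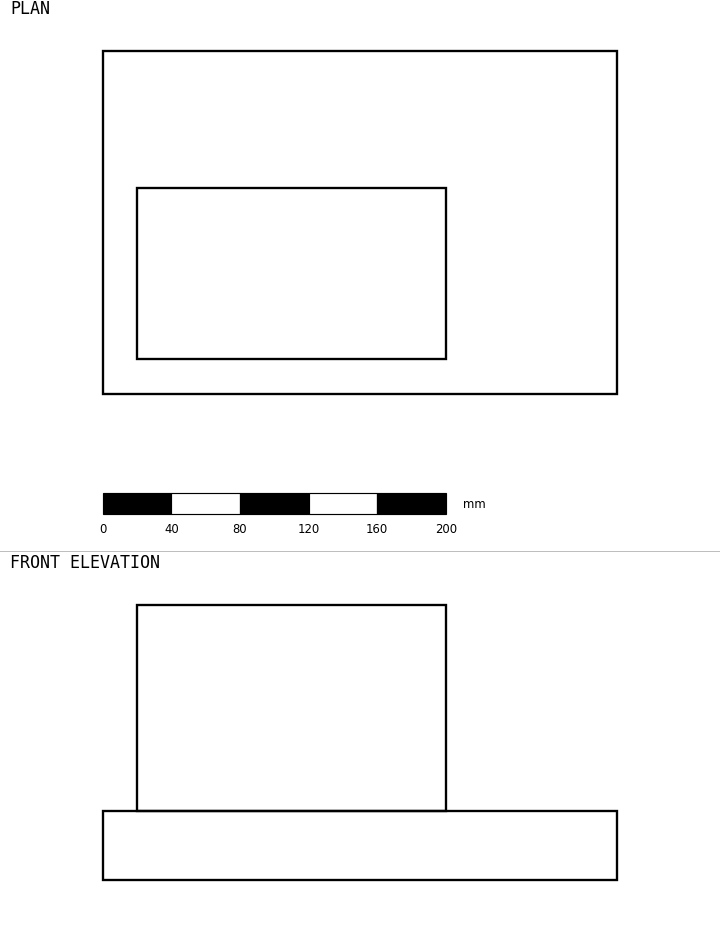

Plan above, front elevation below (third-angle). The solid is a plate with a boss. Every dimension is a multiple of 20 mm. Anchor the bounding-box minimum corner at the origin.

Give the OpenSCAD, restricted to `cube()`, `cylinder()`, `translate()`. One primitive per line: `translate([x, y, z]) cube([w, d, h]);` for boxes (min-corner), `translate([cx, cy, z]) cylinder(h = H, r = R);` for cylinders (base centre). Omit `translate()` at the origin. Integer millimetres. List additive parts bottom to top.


cube([300, 200, 40]);
translate([20, 20, 40]) cube([180, 100, 120]);


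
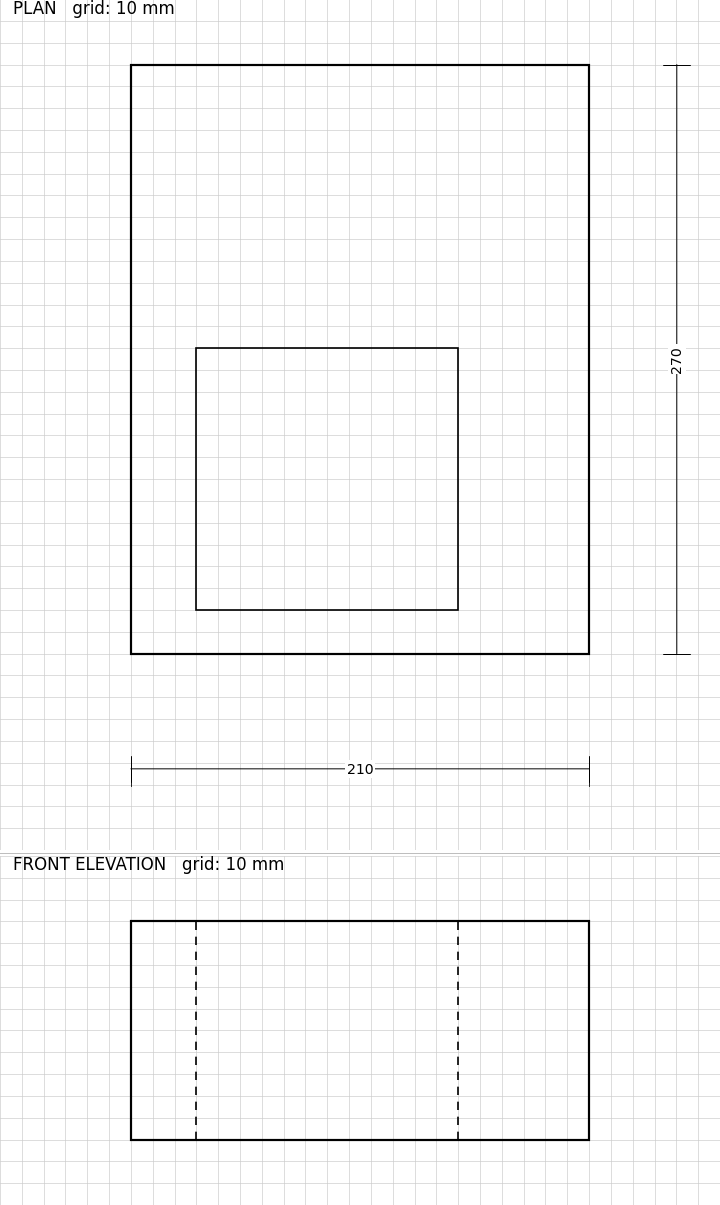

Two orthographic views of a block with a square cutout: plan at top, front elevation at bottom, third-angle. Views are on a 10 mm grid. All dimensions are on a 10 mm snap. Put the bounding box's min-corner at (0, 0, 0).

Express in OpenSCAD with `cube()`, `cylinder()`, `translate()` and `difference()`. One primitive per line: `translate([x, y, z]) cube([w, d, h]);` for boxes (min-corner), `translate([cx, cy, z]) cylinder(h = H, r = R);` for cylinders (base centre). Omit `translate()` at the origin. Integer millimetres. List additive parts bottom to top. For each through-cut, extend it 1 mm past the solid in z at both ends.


difference() {
  cube([210, 270, 100]);
  translate([30, 20, -1]) cube([120, 120, 102]);
}


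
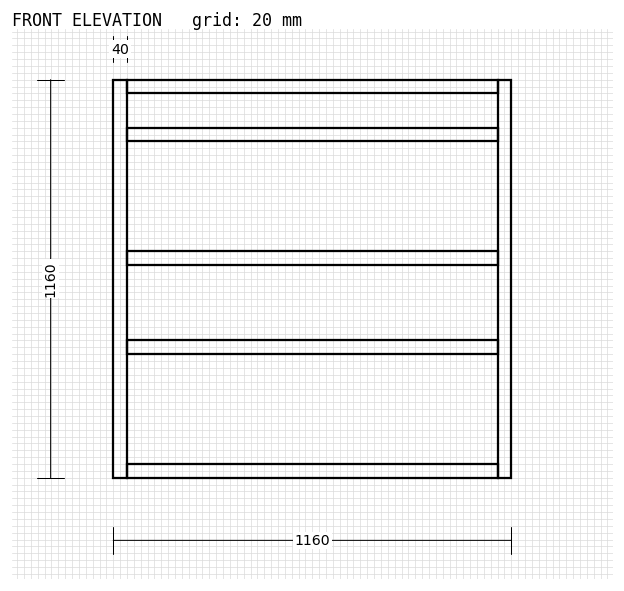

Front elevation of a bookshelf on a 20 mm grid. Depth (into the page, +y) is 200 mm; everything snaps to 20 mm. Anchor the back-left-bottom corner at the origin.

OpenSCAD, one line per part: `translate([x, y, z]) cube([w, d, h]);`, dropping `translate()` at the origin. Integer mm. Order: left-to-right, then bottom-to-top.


cube([40, 200, 1160]);
translate([40, 0, 0]) cube([1080, 200, 40]);
translate([40, 0, 360]) cube([1080, 200, 40]);
translate([40, 0, 620]) cube([1080, 200, 40]);
translate([40, 0, 980]) cube([1080, 200, 40]);
translate([40, 0, 1120]) cube([1080, 200, 40]);
translate([1120, 0, 0]) cube([40, 200, 1160]);
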